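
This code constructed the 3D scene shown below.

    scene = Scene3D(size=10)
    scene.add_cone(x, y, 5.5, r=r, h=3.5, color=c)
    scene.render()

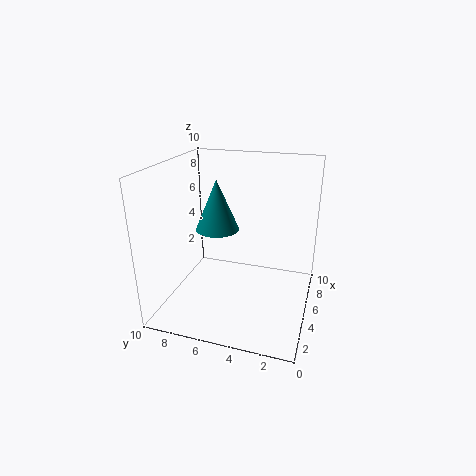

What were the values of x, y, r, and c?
x = 5
y = 6.5
r = 1.5
c = 'teal'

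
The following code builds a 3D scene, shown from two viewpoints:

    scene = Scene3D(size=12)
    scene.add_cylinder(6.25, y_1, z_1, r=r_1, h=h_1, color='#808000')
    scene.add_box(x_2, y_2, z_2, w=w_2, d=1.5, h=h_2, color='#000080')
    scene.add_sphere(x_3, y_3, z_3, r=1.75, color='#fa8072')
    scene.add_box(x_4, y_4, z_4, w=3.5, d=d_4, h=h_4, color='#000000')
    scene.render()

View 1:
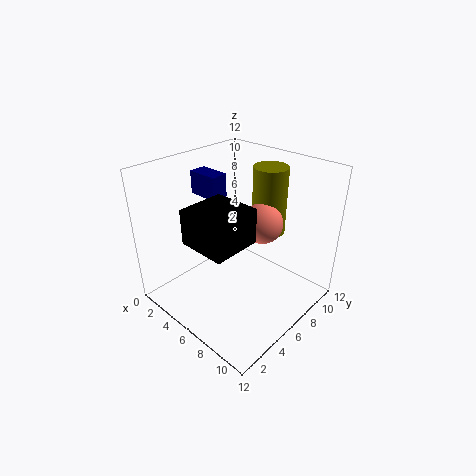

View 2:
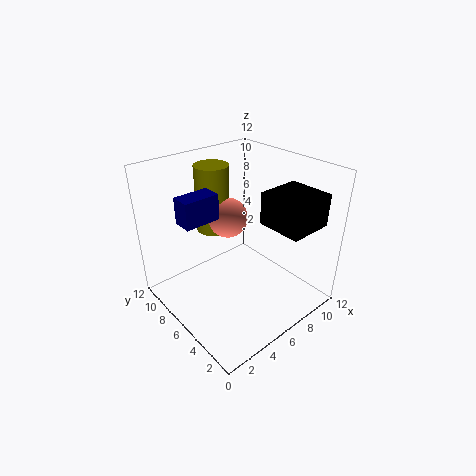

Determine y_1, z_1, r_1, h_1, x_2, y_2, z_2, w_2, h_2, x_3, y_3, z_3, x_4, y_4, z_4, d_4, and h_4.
y_1 = 9.75
z_1 = 5.25
r_1 = 1.5
h_1 = 6
x_2 = 1
y_2 = 5.5
z_2 = 8.75
w_2 = 2.75
h_2 = 2
x_3 = 6.75
y_3 = 8.25
z_3 = 6.75
x_4 = 6.25
y_4 = 0.25
z_4 = 8.25
d_4 = 3.5
h_4 = 2.5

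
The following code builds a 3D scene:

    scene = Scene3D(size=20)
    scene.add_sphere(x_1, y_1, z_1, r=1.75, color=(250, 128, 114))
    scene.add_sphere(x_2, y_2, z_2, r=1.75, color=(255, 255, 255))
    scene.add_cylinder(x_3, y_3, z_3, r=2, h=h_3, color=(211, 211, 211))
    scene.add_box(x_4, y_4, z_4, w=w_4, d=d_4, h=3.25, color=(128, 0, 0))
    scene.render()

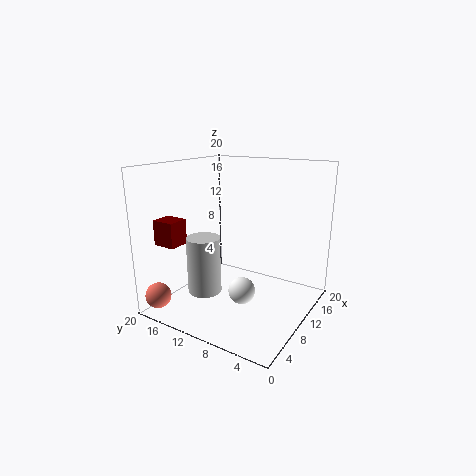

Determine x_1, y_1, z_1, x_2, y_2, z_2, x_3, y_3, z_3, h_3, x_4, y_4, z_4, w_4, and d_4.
x_1 = 2, y_1 = 18, z_1 = 2.5, x_2 = 6.5, y_2 = 7.25, z_2 = 4.25, x_3 = 2, y_3 = 9.75, z_3 = 5.75, h_3 = 6.75, x_4 = 1.5, y_4 = 14.25, z_4 = 10.25, w_4 = 2.75, d_4 = 3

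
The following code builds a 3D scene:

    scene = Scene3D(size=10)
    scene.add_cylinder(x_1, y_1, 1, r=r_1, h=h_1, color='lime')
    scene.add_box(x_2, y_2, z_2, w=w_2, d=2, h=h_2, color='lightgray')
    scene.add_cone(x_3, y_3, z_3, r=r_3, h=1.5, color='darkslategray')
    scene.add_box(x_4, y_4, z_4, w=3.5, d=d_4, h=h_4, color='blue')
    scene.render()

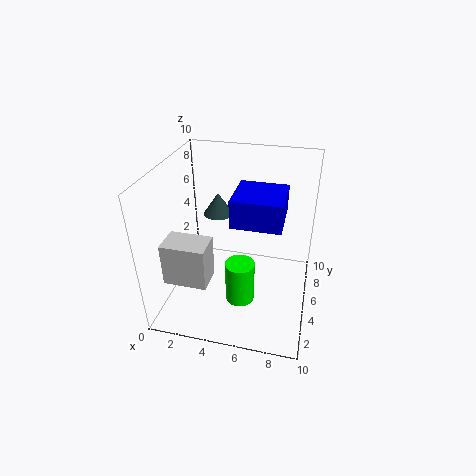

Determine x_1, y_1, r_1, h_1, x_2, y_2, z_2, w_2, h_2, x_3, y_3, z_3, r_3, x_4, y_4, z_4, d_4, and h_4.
x_1 = 5.5, y_1 = 3.5, r_1 = 1, h_1 = 3, x_2 = 0.5, y_2 = 2, z_2 = 2.5, w_2 = 3, h_2 = 3, x_3 = 3.5, y_3 = 5.5, z_3 = 6.5, r_3 = 1, x_4 = 4.5, y_4 = 4.5, z_4 = 6, d_4 = 3.5, h_4 = 2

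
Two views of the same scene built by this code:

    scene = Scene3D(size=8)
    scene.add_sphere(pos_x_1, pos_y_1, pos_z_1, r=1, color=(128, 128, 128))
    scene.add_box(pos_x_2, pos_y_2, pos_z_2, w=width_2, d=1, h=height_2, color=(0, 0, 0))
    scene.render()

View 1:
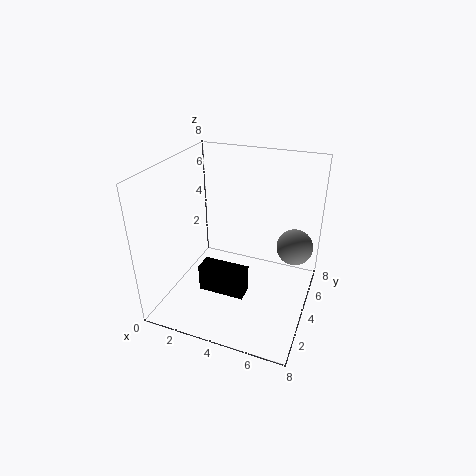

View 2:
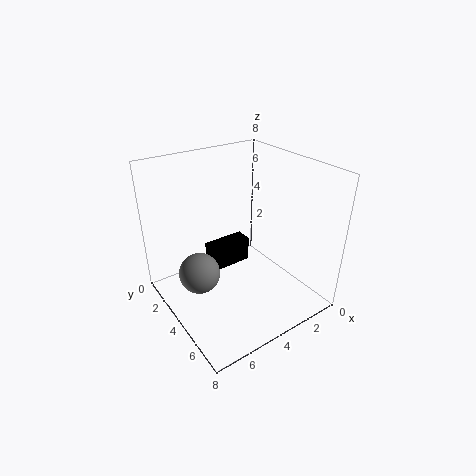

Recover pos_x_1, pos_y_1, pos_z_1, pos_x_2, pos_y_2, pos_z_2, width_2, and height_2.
pos_x_1 = 7
pos_y_1 = 5
pos_z_1 = 3.5
pos_x_2 = 2.5
pos_y_2 = 2
pos_z_2 = 1.5
width_2 = 2.5
height_2 = 1.5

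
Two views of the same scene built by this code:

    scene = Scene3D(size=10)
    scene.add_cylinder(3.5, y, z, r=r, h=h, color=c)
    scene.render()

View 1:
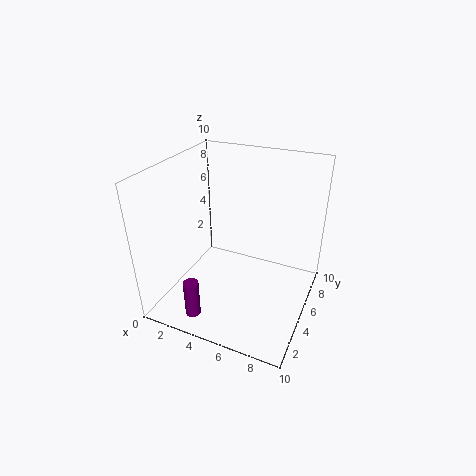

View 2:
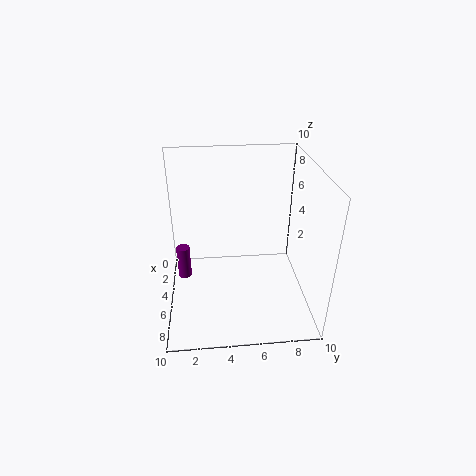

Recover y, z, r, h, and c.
y = 1; z = 1; r = 0.5; h = 2.5; c = 'purple'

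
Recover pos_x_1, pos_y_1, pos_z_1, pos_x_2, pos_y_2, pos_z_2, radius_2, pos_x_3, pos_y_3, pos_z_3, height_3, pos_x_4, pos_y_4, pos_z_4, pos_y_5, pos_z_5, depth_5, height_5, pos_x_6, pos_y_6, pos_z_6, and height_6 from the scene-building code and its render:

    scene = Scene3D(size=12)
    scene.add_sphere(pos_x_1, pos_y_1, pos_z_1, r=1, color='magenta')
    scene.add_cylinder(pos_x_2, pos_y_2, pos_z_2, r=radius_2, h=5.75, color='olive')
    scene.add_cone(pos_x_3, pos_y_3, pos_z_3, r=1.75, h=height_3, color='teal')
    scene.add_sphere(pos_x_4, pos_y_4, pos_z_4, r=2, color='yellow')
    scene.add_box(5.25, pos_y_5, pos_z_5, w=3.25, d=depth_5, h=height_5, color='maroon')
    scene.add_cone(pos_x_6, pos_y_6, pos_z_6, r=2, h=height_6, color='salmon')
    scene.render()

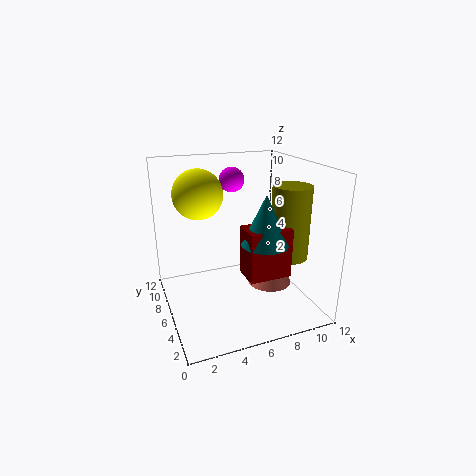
pos_x_1 = 5.75
pos_y_1 = 6.75
pos_z_1 = 10.75
pos_x_2 = 9.25
pos_y_2 = 3.25
pos_z_2 = 5
radius_2 = 1.5
pos_x_3 = 6.75
pos_y_3 = 2.5
pos_z_3 = 6.75
height_3 = 3.75
pos_x_4 = 3
pos_y_4 = 7
pos_z_4 = 9.75
pos_y_5 = 1.5
pos_z_5 = 4.25
depth_5 = 2.25
height_5 = 3.75
pos_x_6 = 9.5
pos_y_6 = 6.75
pos_z_6 = 0.75
height_6 = 3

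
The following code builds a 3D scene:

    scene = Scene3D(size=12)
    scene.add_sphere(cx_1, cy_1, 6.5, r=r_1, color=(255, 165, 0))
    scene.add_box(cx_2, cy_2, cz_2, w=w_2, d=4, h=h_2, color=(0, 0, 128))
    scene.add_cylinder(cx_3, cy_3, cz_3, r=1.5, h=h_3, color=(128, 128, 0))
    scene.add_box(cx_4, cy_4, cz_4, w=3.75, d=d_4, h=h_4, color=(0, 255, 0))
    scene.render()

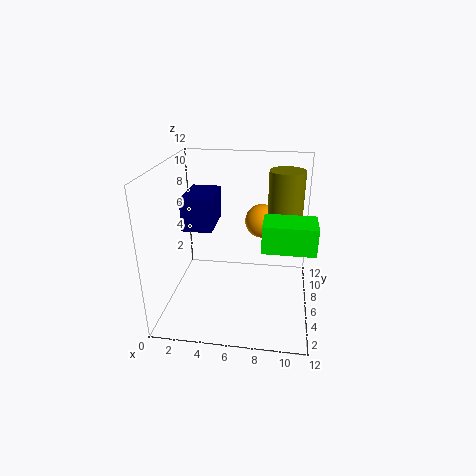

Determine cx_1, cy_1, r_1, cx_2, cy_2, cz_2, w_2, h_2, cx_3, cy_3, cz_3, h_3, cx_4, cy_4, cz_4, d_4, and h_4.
cx_1 = 7.75; cy_1 = 8.75; r_1 = 1.5; cx_2 = 1.5; cy_2 = 5; cz_2 = 6.75; w_2 = 2.5; h_2 = 2.75; cx_3 = 9.75; cy_3 = 8.25; cz_3 = 5.75; h_3 = 5.5; cx_4 = 8.25; cy_4 = 1.75; cz_4 = 7; d_4 = 2.5; h_4 = 2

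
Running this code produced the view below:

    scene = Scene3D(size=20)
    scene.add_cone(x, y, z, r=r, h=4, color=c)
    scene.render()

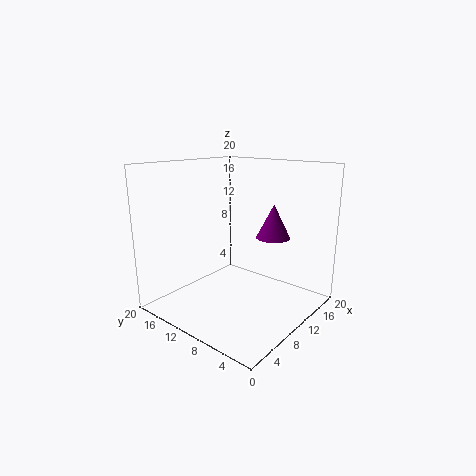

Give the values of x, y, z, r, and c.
x = 8
y = 3
z = 12
r = 2
c = 'purple'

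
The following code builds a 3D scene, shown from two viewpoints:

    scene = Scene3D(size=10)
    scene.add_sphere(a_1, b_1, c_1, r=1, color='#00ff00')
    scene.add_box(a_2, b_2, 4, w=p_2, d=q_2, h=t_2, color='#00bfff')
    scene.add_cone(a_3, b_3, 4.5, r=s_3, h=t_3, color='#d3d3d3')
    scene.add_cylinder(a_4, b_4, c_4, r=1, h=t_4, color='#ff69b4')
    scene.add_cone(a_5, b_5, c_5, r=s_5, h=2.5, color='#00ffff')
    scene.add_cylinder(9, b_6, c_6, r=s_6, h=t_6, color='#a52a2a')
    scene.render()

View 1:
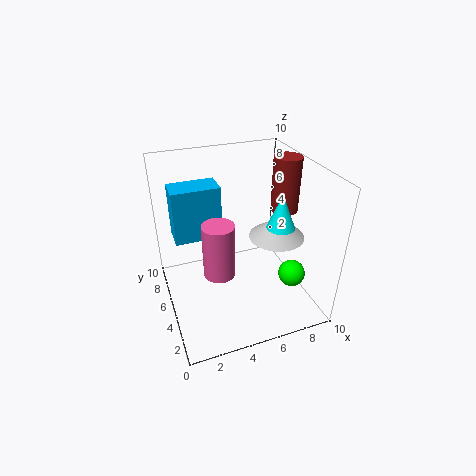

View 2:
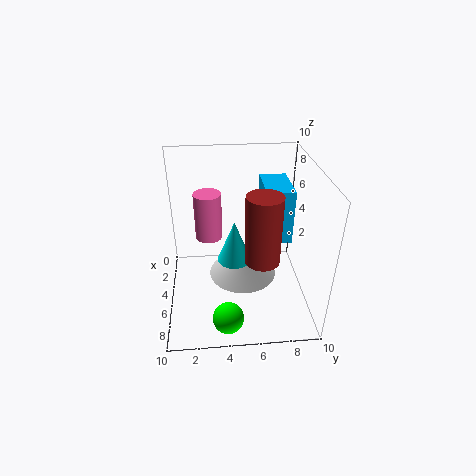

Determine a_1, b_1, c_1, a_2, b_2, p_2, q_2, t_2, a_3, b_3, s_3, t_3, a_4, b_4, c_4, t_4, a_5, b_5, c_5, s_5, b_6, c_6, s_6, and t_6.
a_1 = 9
b_1 = 4
c_1 = 1.5
a_2 = 1
b_2 = 7
p_2 = 3.5
q_2 = 2
t_2 = 4
a_3 = 8
b_3 = 5
s_3 = 2
t_3 = 1.5
a_4 = 3
b_4 = 3
c_4 = 4
t_4 = 3.5
a_5 = 8
b_5 = 4.5
c_5 = 5.5
s_5 = 1
b_6 = 6
c_6 = 6
s_6 = 1
t_6 = 4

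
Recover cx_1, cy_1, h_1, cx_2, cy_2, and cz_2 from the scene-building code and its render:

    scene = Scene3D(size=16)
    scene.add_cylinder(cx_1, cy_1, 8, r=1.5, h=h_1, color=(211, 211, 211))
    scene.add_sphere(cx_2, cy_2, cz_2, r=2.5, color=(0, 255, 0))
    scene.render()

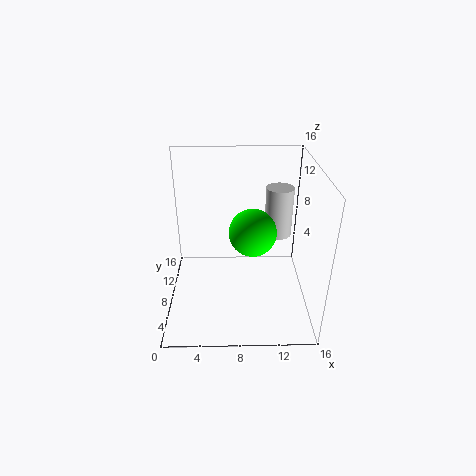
cx_1 = 12.5; cy_1 = 9; h_1 = 5.5; cx_2 = 9.5; cy_2 = 6.5; cz_2 = 9.5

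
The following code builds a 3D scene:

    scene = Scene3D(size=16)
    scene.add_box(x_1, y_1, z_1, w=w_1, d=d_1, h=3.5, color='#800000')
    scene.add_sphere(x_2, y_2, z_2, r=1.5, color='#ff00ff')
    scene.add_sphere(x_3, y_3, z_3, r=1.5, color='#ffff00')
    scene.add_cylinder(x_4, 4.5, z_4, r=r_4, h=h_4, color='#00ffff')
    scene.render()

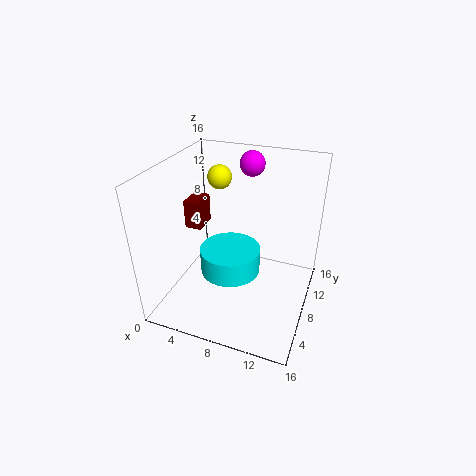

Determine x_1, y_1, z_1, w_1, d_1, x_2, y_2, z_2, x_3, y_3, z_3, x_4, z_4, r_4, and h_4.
x_1 = 0.5
y_1 = 9.5
z_1 = 7
w_1 = 2
d_1 = 3
x_2 = 7.5
y_2 = 14
z_2 = 14.5
x_3 = 3.5
y_3 = 13.5
z_3 = 12.5
x_4 = 8.5
z_4 = 6.5
r_4 = 3
h_4 = 2.5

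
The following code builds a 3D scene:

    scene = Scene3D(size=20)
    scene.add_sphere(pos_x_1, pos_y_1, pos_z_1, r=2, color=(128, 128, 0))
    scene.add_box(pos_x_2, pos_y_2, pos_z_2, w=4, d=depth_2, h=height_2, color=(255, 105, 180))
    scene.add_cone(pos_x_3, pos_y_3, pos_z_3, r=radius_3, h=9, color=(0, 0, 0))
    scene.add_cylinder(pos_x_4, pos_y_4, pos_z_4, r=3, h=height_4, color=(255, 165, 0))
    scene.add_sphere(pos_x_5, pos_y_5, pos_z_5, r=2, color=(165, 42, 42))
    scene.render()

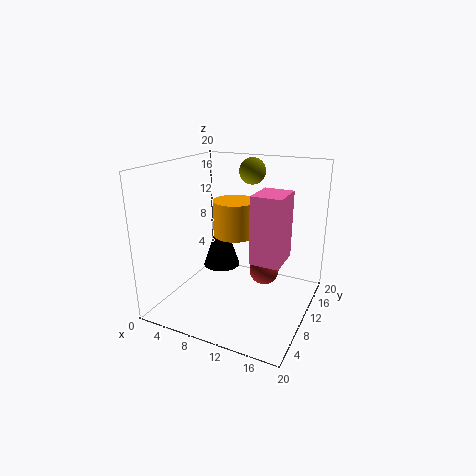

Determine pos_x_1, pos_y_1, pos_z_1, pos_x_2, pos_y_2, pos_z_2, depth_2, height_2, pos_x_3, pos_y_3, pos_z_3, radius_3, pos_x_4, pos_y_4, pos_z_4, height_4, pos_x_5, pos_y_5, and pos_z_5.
pos_x_1 = 9; pos_y_1 = 17; pos_z_1 = 18; pos_x_2 = 13; pos_y_2 = 7; pos_z_2 = 8; depth_2 = 5; height_2 = 9; pos_x_3 = 4; pos_y_3 = 16; pos_z_3 = 2; radius_3 = 3; pos_x_4 = 9; pos_y_4 = 11; pos_z_4 = 10; height_4 = 5; pos_x_5 = 14; pos_y_5 = 10; pos_z_5 = 6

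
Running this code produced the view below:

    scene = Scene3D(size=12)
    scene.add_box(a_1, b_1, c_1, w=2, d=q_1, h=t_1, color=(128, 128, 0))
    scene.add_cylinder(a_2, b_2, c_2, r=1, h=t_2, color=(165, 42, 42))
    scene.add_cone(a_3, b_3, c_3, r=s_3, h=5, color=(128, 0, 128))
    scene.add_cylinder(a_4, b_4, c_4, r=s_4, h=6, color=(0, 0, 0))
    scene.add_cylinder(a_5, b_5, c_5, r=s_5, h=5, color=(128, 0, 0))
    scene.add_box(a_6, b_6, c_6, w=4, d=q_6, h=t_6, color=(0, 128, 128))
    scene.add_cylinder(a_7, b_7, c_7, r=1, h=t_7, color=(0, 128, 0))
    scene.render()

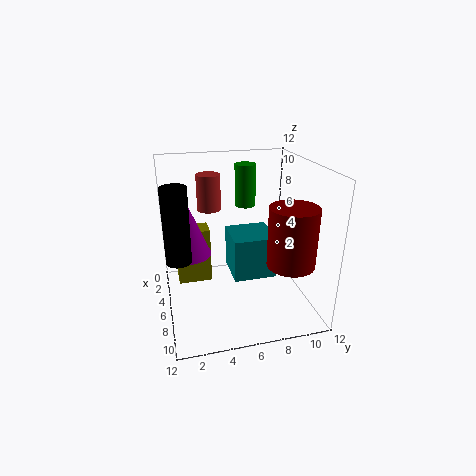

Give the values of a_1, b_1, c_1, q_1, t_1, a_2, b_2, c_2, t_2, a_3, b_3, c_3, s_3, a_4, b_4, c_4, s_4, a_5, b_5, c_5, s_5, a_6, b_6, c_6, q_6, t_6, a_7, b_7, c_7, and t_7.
a_1 = 2, b_1 = 1, c_1 = 1, q_1 = 3, t_1 = 5, a_2 = 4, b_2 = 4, c_2 = 8, t_2 = 3, a_3 = 4, b_3 = 2, c_3 = 4, s_3 = 2, a_4 = 7, b_4 = 1, c_4 = 5, s_4 = 1, a_5 = 8, b_5 = 10, c_5 = 4, s_5 = 2, a_6 = 1, b_6 = 6, c_6 = 1, q_6 = 4, t_6 = 4, a_7 = 1, b_7 = 8, c_7 = 7, t_7 = 4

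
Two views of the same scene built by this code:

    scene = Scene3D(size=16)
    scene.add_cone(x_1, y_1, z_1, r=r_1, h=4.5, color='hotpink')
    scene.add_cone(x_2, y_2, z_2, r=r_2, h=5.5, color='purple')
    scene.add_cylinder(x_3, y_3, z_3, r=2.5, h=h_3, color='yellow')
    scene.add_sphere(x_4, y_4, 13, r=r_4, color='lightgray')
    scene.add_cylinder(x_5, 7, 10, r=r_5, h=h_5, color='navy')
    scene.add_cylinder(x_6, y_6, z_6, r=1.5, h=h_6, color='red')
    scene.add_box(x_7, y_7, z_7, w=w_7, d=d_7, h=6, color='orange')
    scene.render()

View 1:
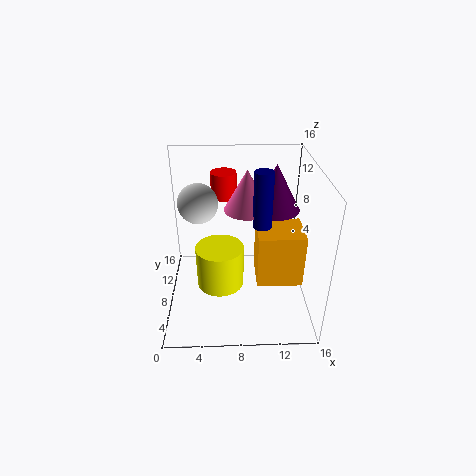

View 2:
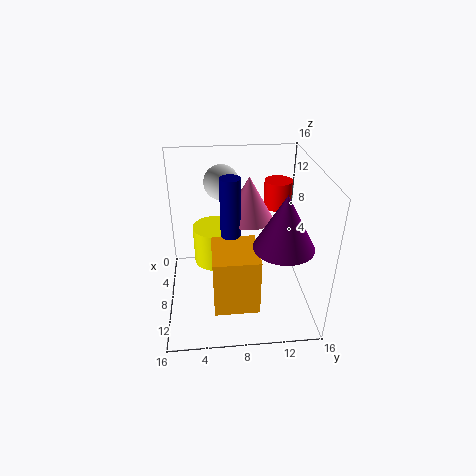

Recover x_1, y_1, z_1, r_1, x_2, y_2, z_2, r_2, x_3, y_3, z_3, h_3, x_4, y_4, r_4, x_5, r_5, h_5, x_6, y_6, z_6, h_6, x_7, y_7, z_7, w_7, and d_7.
x_1 = 9, y_1 = 9, z_1 = 11, r_1 = 2.5, x_2 = 12.5, y_2 = 12, z_2 = 9.5, r_2 = 3, x_3 = 6, y_3 = 5.5, z_3 = 4, h_3 = 4.5, x_4 = 4, y_4 = 6.5, r_4 = 2, x_5 = 10.5, r_5 = 1, h_5 = 6, x_6 = 6.5, y_6 = 12.5, z_6 = 11, h_6 = 3, x_7 = 10, y_7 = 5, z_7 = 3.5, w_7 = 5, d_7 = 4.5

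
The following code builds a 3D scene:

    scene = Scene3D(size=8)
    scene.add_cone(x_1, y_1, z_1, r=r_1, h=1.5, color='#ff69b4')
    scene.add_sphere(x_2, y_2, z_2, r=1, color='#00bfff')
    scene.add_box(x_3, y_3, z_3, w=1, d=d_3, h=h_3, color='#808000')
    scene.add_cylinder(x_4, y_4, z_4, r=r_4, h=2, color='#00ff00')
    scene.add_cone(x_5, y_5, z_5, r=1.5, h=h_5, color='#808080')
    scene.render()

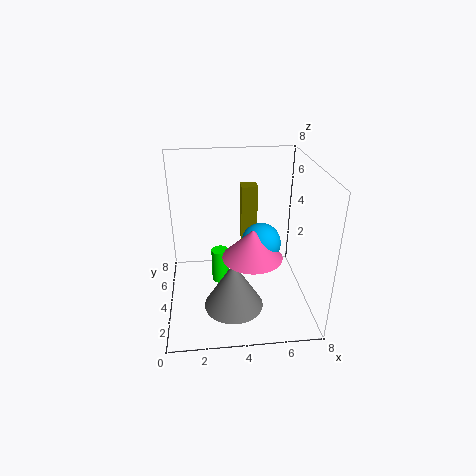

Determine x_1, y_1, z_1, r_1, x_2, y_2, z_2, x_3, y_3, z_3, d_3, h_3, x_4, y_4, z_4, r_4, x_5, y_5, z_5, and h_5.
x_1 = 4.5
y_1 = 2
z_1 = 4
r_1 = 1.5
x_2 = 5
y_2 = 2.5
z_2 = 4.5
x_3 = 4.5
y_3 = 6.5
z_3 = 2.5
d_3 = 1
h_3 = 3.5
x_4 = 3
y_4 = 4.5
z_4 = 1
r_4 = 0.5
x_5 = 3.5
y_5 = 1.5
z_5 = 1.5
h_5 = 2.5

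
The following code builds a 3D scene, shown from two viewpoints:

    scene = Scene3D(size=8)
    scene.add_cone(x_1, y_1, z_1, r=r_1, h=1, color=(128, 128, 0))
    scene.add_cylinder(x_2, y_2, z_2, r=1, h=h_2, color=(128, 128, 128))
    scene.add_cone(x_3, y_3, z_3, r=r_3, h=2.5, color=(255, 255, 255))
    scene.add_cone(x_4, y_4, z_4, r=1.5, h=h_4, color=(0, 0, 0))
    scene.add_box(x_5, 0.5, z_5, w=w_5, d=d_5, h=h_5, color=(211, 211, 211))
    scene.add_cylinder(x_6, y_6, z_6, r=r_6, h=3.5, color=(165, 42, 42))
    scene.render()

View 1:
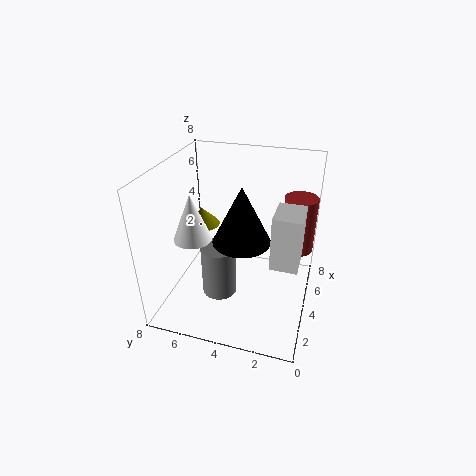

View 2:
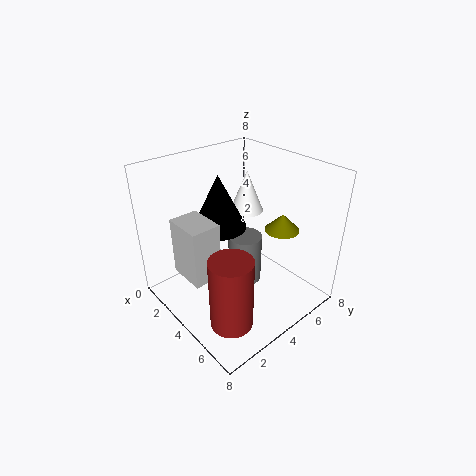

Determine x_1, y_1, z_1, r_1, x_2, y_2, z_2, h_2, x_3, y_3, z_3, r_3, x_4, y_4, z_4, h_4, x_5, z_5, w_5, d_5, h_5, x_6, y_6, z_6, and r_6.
x_1 = 5, y_1 = 6.5, z_1 = 4, r_1 = 1, x_2 = 3.5, y_2 = 5, z_2 = 0.5, h_2 = 3, x_3 = 2.5, y_3 = 6, z_3 = 4.5, r_3 = 1, x_4 = 3, y_4 = 3.5, z_4 = 4.5, h_4 = 3, x_5 = 3, z_5 = 3, w_5 = 2, d_5 = 1.5, h_5 = 3, x_6 = 7, y_6 = 1, z_6 = 2, r_6 = 1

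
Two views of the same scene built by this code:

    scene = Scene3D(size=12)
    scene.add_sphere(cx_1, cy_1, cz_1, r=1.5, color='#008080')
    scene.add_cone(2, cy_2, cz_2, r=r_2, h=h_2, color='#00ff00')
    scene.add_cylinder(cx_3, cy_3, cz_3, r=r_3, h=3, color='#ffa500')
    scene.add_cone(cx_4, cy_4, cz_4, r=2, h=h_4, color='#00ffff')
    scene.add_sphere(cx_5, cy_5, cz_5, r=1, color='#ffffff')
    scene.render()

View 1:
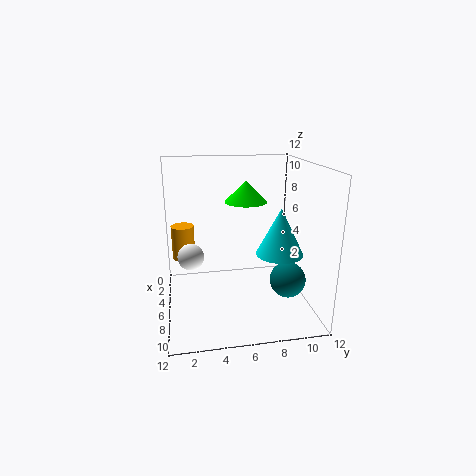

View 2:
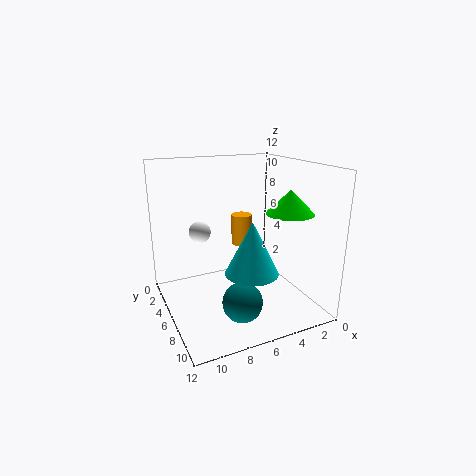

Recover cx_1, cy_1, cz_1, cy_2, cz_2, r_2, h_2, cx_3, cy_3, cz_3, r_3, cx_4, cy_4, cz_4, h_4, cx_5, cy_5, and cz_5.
cx_1 = 7.5; cy_1 = 10; cz_1 = 2.5; cy_2 = 7.5; cz_2 = 8; r_2 = 2; h_2 = 2; cx_3 = 3.5; cy_3 = 1.5; cz_3 = 3.5; r_3 = 1; cx_4 = 6.5; cy_4 = 9.5; cz_4 = 4.5; h_4 = 4; cx_5 = 8; cy_5 = 2; cz_5 = 5.5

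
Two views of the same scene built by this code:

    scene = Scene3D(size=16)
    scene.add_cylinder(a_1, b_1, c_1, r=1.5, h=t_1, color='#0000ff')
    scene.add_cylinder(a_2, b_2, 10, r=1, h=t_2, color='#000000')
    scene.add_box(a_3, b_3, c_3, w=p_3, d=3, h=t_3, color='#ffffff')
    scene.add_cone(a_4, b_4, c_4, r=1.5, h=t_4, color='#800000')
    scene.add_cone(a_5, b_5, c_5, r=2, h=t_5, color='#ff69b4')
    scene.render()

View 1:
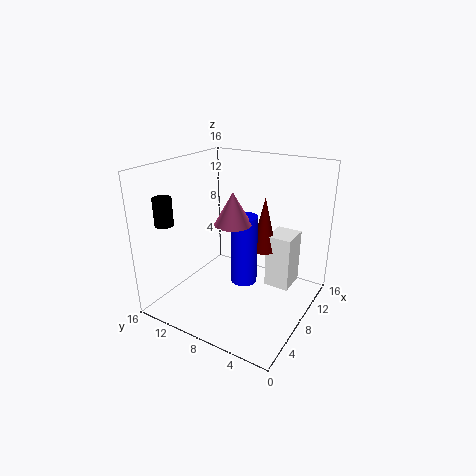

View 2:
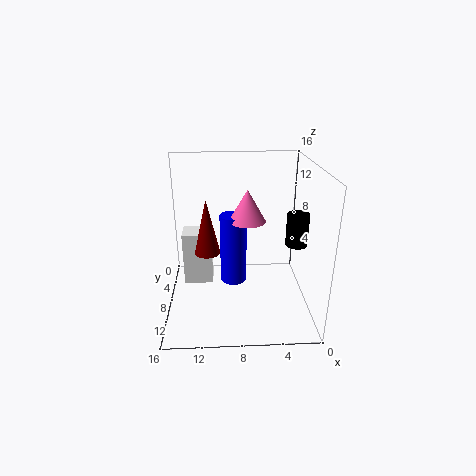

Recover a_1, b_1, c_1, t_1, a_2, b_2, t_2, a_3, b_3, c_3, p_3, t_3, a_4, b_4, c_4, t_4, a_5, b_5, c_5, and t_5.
a_1 = 8.5; b_1 = 7.5; c_1 = 2.5; t_1 = 8; a_2 = 3; b_2 = 14; t_2 = 3; a_3 = 11; b_3 = 3; c_3 = 1; p_3 = 3.5; t_3 = 6.5; a_4 = 11.5; b_4 = 6.5; c_4 = 5.5; t_4 = 6.5; a_5 = 7; b_5 = 8; c_5 = 10; t_5 = 3.5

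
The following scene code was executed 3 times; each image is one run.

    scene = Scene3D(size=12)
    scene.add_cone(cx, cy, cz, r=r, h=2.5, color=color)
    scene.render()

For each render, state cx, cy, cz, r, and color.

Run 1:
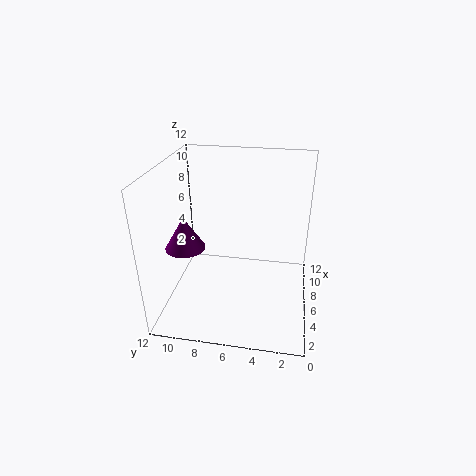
cx = 3
cy = 9.5
cz = 6.5
r = 1.5
color = 'purple'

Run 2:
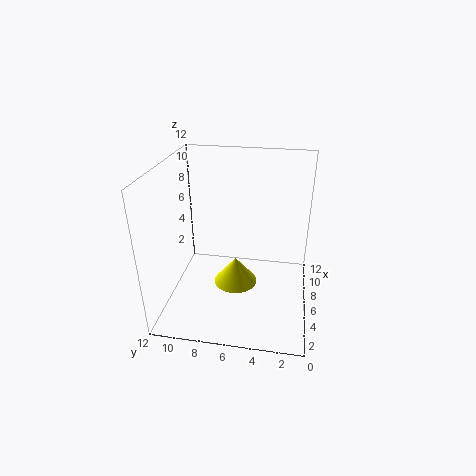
cx = 7.5
cy = 6.5
cz = 0.5
r = 2
color = 'yellow'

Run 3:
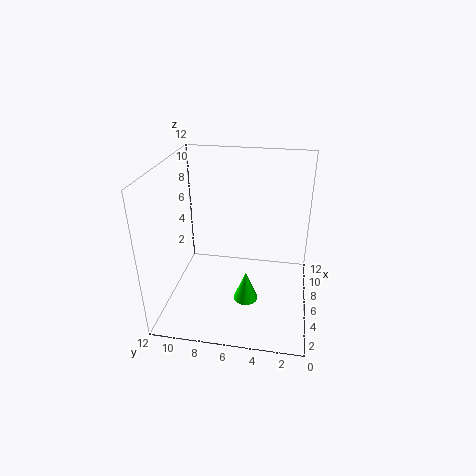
cx = 4
cy = 5
cz = 1.5
r = 1
color = 'lime'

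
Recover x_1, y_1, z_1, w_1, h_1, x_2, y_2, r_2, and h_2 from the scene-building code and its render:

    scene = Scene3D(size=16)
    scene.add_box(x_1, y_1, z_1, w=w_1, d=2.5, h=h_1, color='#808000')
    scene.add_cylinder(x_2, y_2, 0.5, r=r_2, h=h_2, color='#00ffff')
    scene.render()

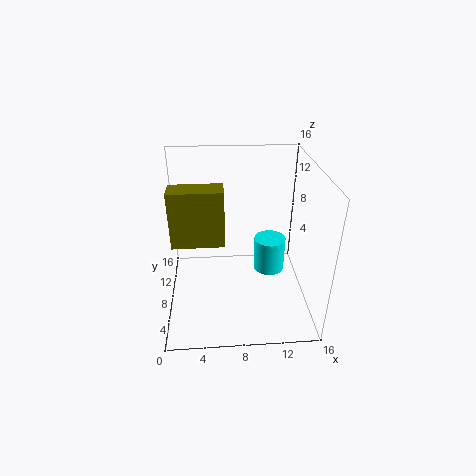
x_1 = 1
y_1 = 5.5
z_1 = 8.5
w_1 = 5.5
h_1 = 6
x_2 = 12.5
y_2 = 12.5
r_2 = 2
h_2 = 4.5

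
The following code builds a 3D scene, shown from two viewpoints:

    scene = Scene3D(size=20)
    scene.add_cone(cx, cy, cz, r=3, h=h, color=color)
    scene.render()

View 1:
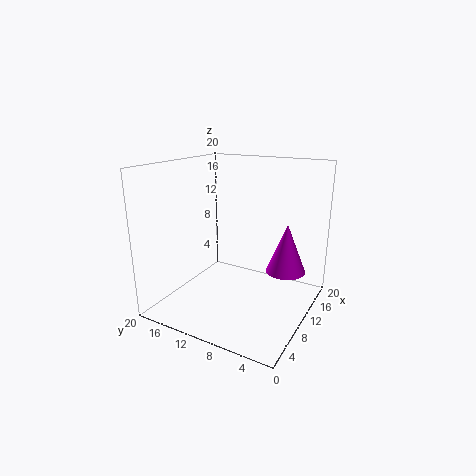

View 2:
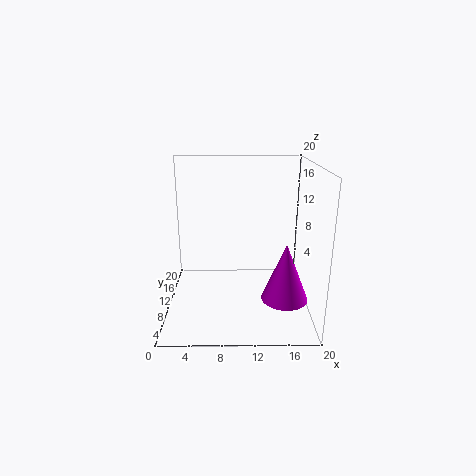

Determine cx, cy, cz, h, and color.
cx = 16
cy = 5
cz = 3.5
h = 7.5
color = 'magenta'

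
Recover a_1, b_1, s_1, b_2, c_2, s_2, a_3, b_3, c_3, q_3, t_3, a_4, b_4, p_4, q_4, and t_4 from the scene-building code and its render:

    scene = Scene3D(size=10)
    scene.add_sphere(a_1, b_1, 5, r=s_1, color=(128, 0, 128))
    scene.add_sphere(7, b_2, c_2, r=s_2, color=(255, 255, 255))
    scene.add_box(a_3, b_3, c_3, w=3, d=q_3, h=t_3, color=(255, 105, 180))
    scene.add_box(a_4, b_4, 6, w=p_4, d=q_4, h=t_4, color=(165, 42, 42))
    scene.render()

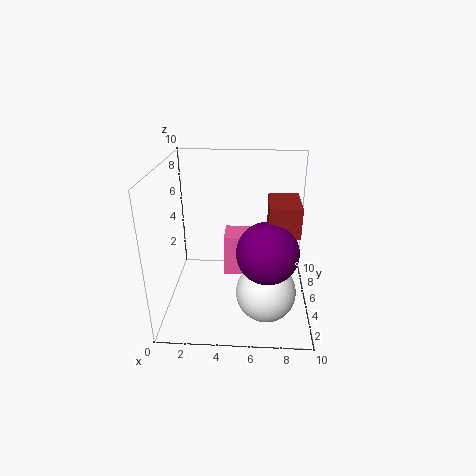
a_1 = 7; b_1 = 3; s_1 = 2; b_2 = 3; c_2 = 2; s_2 = 2; a_3 = 4; b_3 = 5; c_3 = 2; q_3 = 2; t_3 = 3; a_4 = 7; b_4 = 3; p_4 = 2; q_4 = 3; t_4 = 2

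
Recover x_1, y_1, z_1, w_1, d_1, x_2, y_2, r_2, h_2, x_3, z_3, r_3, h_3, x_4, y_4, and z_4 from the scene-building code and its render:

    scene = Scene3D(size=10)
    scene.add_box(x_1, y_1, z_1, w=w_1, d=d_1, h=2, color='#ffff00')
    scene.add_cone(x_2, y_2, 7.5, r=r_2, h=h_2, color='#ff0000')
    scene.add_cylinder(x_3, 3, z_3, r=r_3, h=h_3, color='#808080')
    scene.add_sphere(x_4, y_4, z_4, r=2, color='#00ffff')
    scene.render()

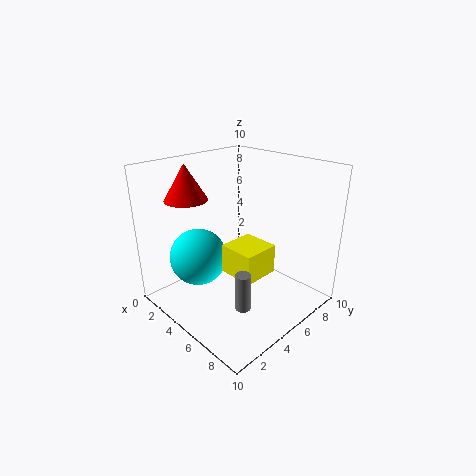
x_1 = 5
y_1 = 3.5
z_1 = 3
w_1 = 2.5
d_1 = 2.5
x_2 = 2
y_2 = 3
r_2 = 1.5
h_2 = 2.5
x_3 = 7.5
z_3 = 1.5
r_3 = 0.5
h_3 = 2.5
x_4 = 3
y_4 = 3
z_4 = 3.5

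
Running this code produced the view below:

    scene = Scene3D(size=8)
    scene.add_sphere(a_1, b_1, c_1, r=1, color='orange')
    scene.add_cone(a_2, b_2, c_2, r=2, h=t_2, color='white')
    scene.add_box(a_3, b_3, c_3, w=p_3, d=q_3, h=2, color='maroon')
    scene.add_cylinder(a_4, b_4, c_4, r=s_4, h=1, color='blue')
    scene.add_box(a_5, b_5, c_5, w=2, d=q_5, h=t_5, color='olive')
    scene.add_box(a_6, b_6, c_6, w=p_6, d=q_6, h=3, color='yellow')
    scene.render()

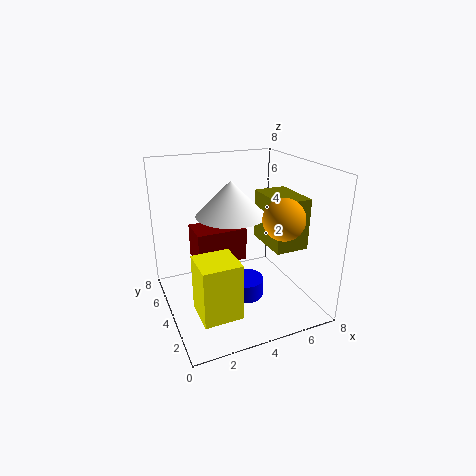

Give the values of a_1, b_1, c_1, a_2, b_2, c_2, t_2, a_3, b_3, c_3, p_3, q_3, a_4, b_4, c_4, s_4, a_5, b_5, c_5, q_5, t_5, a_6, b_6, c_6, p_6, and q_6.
a_1 = 5, b_1 = 1, c_1 = 6, a_2 = 4, b_2 = 5, c_2 = 5, t_2 = 2, a_3 = 2, b_3 = 5, c_3 = 2, p_3 = 3, q_3 = 2, a_4 = 4, b_4 = 3, c_4 = 1, s_4 = 1, a_5 = 6, b_5 = 3, c_5 = 3, q_5 = 3, t_5 = 3, a_6 = 1, b_6 = 1, c_6 = 1, p_6 = 2, q_6 = 2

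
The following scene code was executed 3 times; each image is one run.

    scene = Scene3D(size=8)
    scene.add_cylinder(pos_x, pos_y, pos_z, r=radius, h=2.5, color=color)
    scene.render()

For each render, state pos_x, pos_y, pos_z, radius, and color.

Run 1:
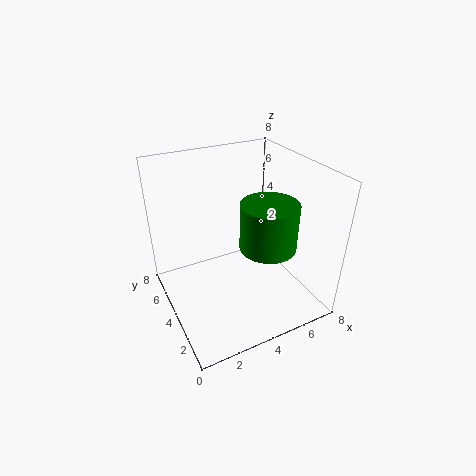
pos_x = 5
pos_y = 2.5
pos_z = 4
radius = 1.5
color = 'green'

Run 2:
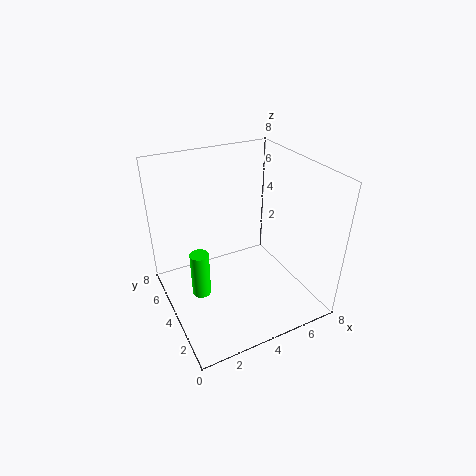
pos_x = 1.5
pos_y = 3.5
pos_z = 1.5
radius = 0.5
color = 'lime'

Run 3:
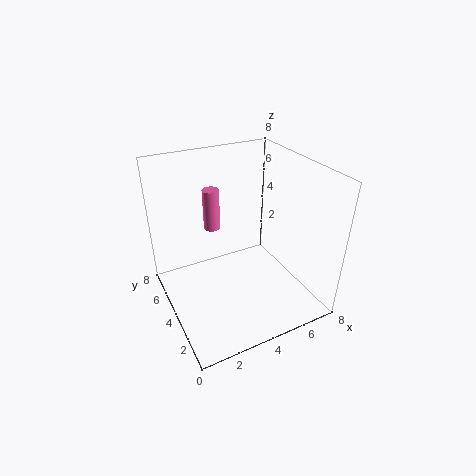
pos_x = 3.5
pos_y = 6.5
pos_z = 3.5
radius = 0.5
color = 'hotpink'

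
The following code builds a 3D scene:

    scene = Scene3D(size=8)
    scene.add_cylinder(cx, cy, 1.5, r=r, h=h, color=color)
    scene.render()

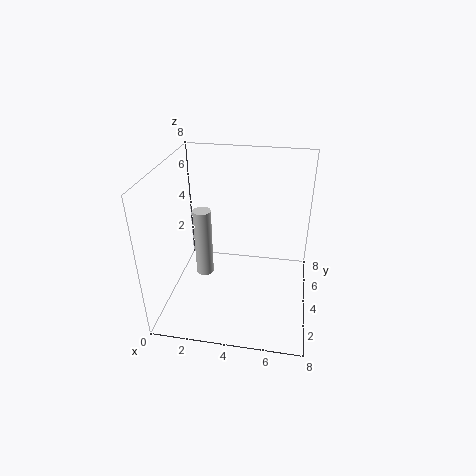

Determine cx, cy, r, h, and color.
cx = 2
cy = 4
r = 0.5
h = 4
color = 'lightgray'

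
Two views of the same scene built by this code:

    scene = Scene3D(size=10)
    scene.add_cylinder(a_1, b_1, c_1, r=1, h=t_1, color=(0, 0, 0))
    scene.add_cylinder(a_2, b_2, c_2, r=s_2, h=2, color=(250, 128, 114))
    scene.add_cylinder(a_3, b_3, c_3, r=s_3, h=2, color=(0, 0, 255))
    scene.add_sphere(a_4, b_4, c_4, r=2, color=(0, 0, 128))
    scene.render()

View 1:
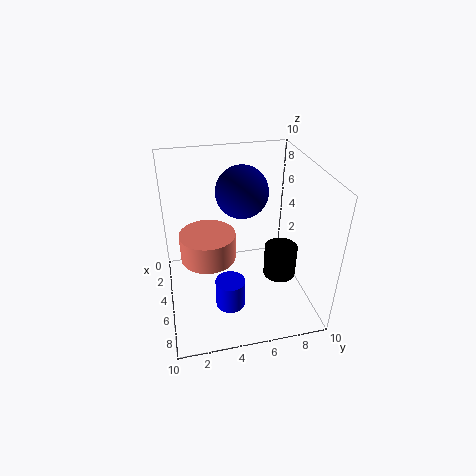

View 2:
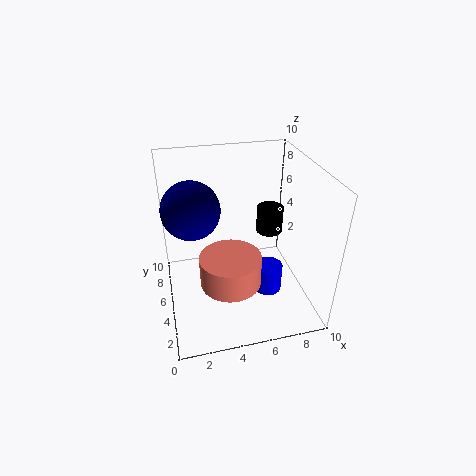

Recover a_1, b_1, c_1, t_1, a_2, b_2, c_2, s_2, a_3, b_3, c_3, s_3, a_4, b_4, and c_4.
a_1 = 8; b_1 = 7; c_1 = 4; t_1 = 2; a_2 = 4; b_2 = 3; c_2 = 3; s_2 = 2; a_3 = 7; b_3 = 4; c_3 = 1; s_3 = 1; a_4 = 2; b_4 = 6; c_4 = 7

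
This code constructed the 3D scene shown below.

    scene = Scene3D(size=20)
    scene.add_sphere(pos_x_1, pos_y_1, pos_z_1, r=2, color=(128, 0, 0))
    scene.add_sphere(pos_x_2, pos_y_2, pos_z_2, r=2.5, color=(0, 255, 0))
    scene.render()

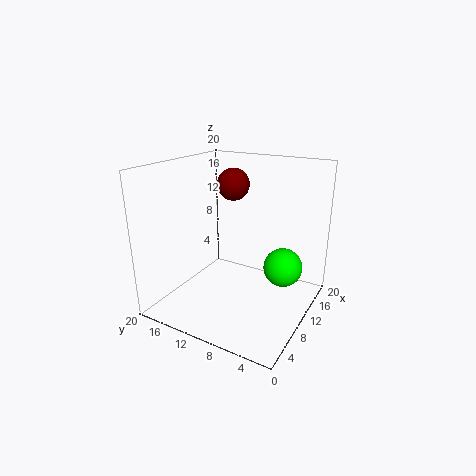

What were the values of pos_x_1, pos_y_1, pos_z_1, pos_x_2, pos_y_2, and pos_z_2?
pos_x_1 = 8
pos_y_1 = 9.5
pos_z_1 = 18
pos_x_2 = 9.5
pos_y_2 = 3
pos_z_2 = 7.5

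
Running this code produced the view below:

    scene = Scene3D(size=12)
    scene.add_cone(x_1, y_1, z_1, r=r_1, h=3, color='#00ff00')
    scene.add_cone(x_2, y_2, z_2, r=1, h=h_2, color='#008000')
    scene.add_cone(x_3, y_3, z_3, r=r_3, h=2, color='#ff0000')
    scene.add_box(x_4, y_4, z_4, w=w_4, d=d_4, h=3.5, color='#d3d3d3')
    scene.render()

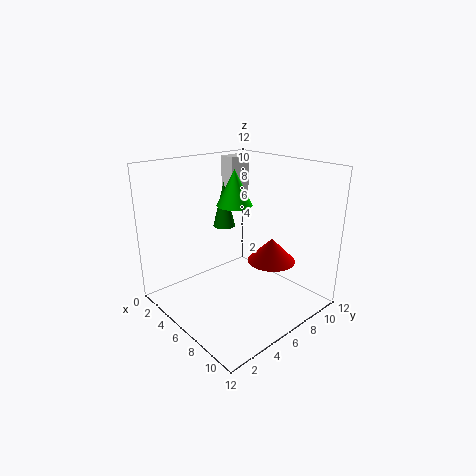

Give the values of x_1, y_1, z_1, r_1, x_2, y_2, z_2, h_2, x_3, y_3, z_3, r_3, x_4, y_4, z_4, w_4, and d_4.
x_1 = 5, y_1 = 6.5, z_1 = 8.5, r_1 = 1.5, x_2 = 3, y_2 = 7, z_2 = 6, h_2 = 4, x_3 = 8, y_3 = 8, z_3 = 4, r_3 = 2, x_4 = 1.5, y_4 = 8, z_4 = 8.5, w_4 = 1.5, d_4 = 2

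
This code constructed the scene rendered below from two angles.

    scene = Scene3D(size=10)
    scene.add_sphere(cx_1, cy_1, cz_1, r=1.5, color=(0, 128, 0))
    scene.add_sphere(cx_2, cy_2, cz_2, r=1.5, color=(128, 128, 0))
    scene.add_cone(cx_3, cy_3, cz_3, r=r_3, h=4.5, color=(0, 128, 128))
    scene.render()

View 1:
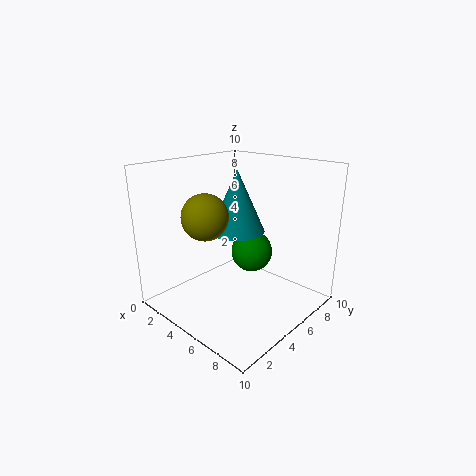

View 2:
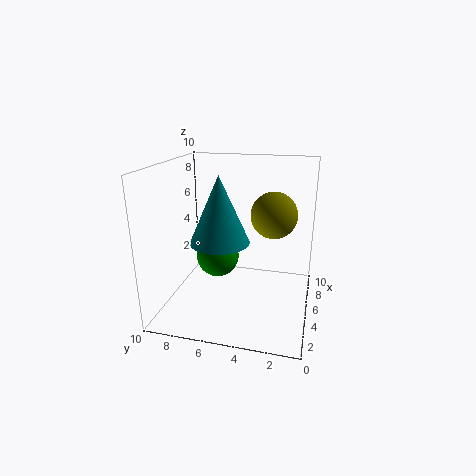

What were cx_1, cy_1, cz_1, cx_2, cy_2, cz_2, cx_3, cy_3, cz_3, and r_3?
cx_1 = 5; cy_1 = 6.5; cz_1 = 3.5; cx_2 = 4.5; cy_2 = 2.5; cz_2 = 7; cx_3 = 4; cy_3 = 6; cz_3 = 5; r_3 = 2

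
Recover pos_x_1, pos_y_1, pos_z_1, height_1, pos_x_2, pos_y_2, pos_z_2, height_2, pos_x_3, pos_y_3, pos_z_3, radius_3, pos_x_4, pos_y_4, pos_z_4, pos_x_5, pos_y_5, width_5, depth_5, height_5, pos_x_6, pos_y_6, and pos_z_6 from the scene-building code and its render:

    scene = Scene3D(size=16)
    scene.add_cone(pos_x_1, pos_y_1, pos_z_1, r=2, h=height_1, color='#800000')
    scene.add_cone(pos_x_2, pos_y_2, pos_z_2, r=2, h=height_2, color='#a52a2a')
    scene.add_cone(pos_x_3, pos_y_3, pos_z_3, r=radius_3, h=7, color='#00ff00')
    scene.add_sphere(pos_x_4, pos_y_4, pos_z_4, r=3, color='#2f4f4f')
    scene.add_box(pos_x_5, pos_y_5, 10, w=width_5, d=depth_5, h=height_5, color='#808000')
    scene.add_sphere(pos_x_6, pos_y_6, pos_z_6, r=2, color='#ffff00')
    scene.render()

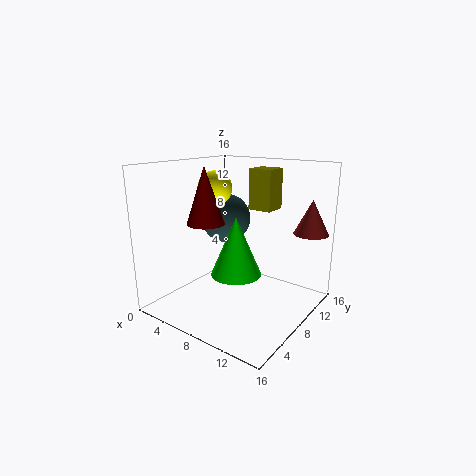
pos_x_1 = 6, pos_y_1 = 5, pos_z_1 = 10, height_1 = 6, pos_x_2 = 14, pos_y_2 = 14, pos_z_2 = 8, height_2 = 4, pos_x_3 = 7, pos_y_3 = 9, pos_z_3 = 3, radius_3 = 3, pos_x_4 = 4, pos_y_4 = 11, pos_z_4 = 9, pos_x_5 = 6, pos_y_5 = 13, width_5 = 3, depth_5 = 3, height_5 = 5, pos_x_6 = 4, pos_y_6 = 9, pos_z_6 = 13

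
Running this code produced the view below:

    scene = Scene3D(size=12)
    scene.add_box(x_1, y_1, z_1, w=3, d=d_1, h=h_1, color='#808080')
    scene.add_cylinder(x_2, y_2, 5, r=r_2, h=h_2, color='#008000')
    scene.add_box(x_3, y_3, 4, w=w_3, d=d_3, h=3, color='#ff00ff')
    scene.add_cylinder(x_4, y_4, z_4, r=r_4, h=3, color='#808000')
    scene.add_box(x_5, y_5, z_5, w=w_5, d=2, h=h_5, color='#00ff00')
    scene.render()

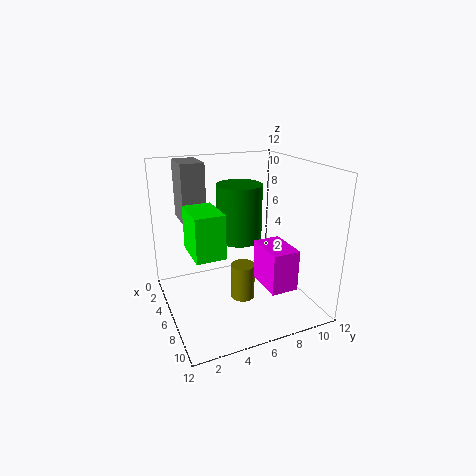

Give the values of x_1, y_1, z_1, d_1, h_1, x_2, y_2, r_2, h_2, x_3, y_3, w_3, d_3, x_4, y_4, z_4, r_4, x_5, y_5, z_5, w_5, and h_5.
x_1 = 1
y_1 = 2
z_1 = 7
d_1 = 2
h_1 = 5
x_2 = 4
y_2 = 7
r_2 = 2
h_2 = 5
x_3 = 9
y_3 = 6
w_3 = 3
d_3 = 2
x_4 = 7
y_4 = 6
z_4 = 1
r_4 = 1
x_5 = 8
y_5 = 1
z_5 = 7
w_5 = 3
h_5 = 3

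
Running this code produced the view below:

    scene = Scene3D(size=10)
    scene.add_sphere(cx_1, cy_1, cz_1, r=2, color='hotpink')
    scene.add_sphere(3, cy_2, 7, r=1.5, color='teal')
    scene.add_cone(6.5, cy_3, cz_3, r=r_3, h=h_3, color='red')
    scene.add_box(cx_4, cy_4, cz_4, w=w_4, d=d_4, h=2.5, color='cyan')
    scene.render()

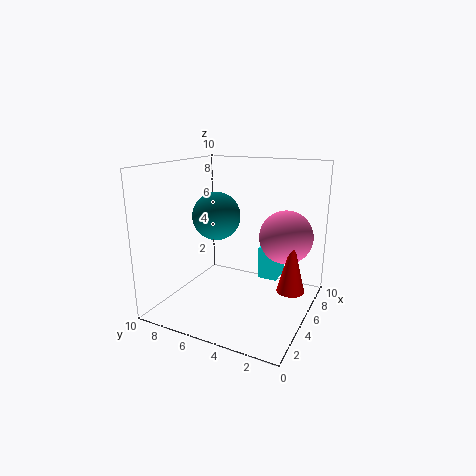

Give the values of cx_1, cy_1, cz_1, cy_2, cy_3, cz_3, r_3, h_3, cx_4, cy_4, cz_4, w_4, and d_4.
cx_1 = 8, cy_1 = 2.5, cz_1 = 4.5, cy_2 = 5.5, cy_3 = 1.5, cz_3 = 1, r_3 = 1, h_3 = 4, cx_4 = 7.5, cy_4 = 3, cz_4 = 1, w_4 = 2, d_4 = 1.5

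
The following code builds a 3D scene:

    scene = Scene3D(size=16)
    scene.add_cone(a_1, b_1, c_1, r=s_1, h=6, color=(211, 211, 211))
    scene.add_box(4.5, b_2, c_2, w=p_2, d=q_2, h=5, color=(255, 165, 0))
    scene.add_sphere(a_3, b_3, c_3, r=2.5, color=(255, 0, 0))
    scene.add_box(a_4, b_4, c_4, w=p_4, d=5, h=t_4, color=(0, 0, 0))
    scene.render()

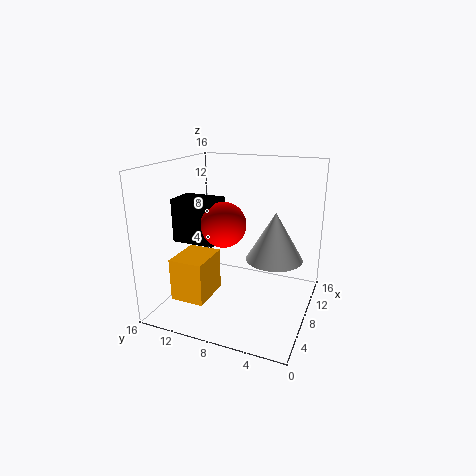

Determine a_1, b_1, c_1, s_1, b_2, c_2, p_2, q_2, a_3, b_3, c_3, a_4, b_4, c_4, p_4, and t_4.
a_1 = 12.5, b_1 = 5, c_1 = 4, s_1 = 3.5, b_2 = 11, c_2 = 0.5, p_2 = 5, q_2 = 4, a_3 = 7.5, b_3 = 9.5, c_3 = 9.5, a_4 = 6.5, b_4 = 10.5, c_4 = 7, p_4 = 3.5, t_4 = 5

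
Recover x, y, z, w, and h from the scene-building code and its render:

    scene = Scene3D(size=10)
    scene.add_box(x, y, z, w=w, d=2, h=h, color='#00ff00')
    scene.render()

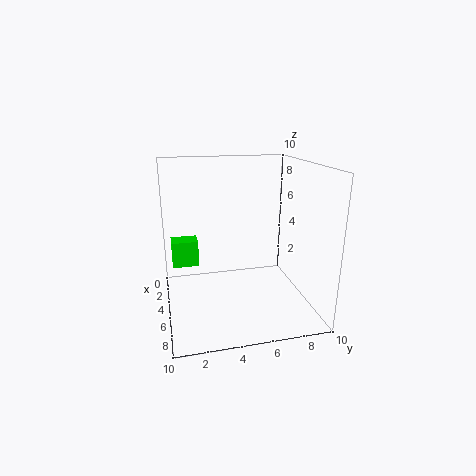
x = 1
y = 0.5
z = 2
w = 1.5
h = 2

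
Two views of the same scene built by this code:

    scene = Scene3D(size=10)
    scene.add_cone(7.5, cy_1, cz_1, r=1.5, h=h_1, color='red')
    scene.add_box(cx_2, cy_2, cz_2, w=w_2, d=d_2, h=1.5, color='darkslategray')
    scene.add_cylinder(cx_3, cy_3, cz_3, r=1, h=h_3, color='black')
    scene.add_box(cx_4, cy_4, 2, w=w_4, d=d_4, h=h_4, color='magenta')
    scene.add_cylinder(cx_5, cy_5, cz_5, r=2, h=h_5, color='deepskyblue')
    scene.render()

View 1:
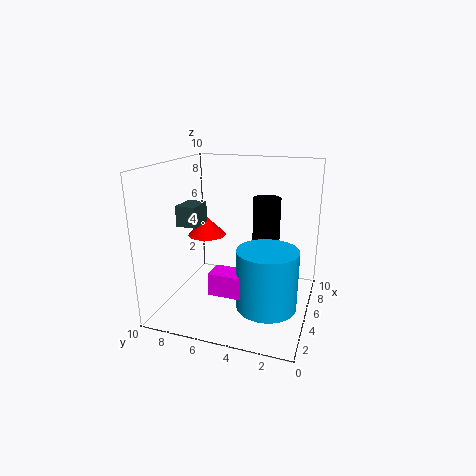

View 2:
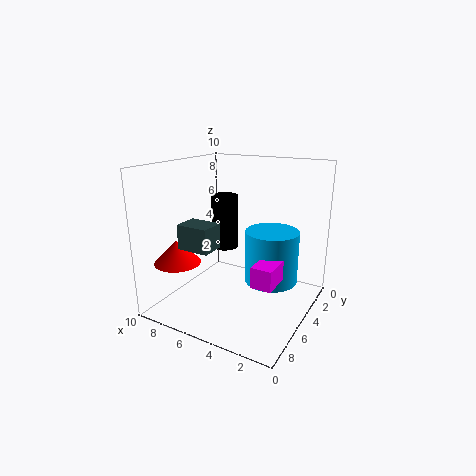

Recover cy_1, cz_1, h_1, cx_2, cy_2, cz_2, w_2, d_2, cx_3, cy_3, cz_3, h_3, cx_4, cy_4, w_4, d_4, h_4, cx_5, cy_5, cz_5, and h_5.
cy_1 = 8.5; cz_1 = 4; h_1 = 1.5; cx_2 = 4.5; cy_2 = 8; cz_2 = 5.5; w_2 = 2; d_2 = 1.5; cx_3 = 7; cy_3 = 3.5; cz_3 = 3.5; h_3 = 4; cx_4 = 2; cy_4 = 3.5; w_4 = 1.5; d_4 = 2.5; h_4 = 1.5; cx_5 = 3.5; cy_5 = 2.5; cz_5 = 1; h_5 = 4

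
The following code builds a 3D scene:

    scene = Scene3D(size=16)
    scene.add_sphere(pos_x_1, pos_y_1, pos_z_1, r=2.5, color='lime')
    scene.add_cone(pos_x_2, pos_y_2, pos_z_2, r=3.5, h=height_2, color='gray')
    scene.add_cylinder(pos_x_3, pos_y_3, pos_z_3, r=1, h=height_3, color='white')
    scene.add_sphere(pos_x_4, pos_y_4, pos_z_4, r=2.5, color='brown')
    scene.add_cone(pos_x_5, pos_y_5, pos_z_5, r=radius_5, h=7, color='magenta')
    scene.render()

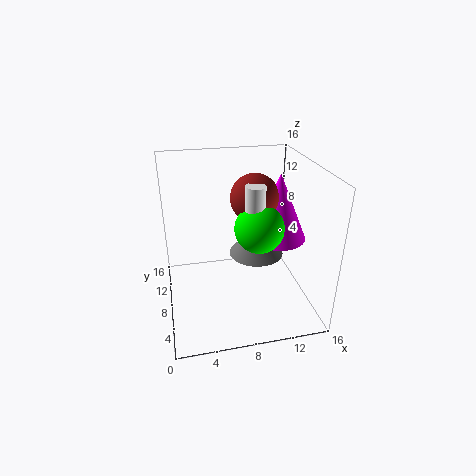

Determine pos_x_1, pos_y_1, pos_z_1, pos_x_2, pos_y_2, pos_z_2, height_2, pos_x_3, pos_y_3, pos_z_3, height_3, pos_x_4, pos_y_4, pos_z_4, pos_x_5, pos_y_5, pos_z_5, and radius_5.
pos_x_1 = 9.5, pos_y_1 = 5, pos_z_1 = 10.5, pos_x_2 = 11.5, pos_y_2 = 12.5, pos_z_2 = 3, height_2 = 4, pos_x_3 = 9, pos_y_3 = 5, pos_z_3 = 12.5, height_3 = 2.5, pos_x_4 = 9.5, pos_y_4 = 7, pos_z_4 = 13, pos_x_5 = 12, pos_y_5 = 6.5, pos_z_5 = 8.5, radius_5 = 3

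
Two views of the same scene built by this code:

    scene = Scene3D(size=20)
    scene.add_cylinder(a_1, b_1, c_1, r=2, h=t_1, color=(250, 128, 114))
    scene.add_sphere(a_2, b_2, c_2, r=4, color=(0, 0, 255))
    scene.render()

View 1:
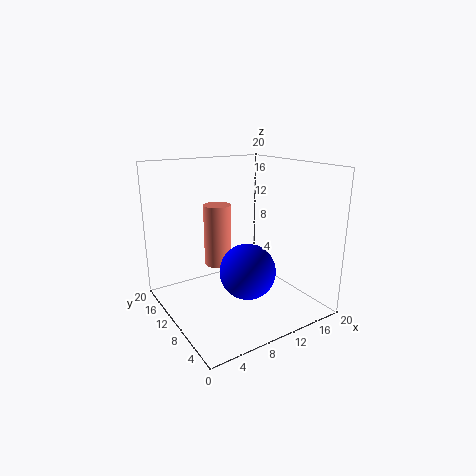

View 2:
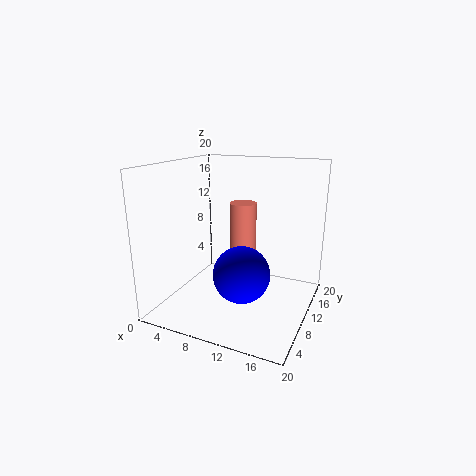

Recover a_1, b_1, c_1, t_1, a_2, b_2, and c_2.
a_1 = 9
b_1 = 14
c_1 = 5
t_1 = 9
a_2 = 11
b_2 = 9
c_2 = 5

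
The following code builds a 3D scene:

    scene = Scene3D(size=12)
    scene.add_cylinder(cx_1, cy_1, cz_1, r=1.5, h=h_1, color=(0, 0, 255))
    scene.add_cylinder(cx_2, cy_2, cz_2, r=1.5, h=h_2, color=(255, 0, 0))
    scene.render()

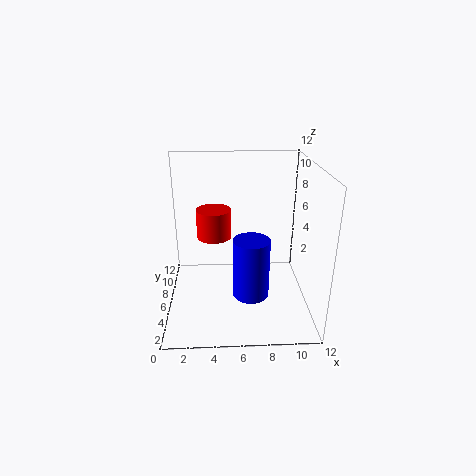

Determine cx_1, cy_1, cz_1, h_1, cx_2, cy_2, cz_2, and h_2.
cx_1 = 7, cy_1 = 4.5, cz_1 = 1.5, h_1 = 5, cx_2 = 4, cy_2 = 7.5, cz_2 = 5.5, h_2 = 2.5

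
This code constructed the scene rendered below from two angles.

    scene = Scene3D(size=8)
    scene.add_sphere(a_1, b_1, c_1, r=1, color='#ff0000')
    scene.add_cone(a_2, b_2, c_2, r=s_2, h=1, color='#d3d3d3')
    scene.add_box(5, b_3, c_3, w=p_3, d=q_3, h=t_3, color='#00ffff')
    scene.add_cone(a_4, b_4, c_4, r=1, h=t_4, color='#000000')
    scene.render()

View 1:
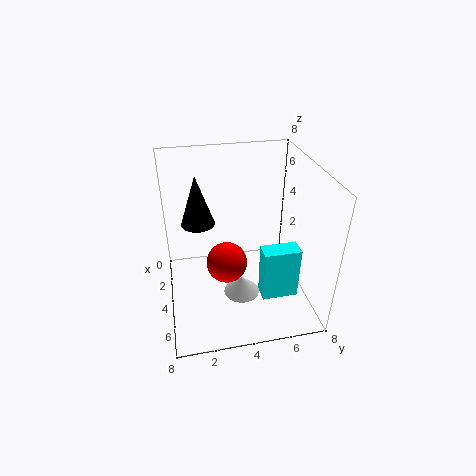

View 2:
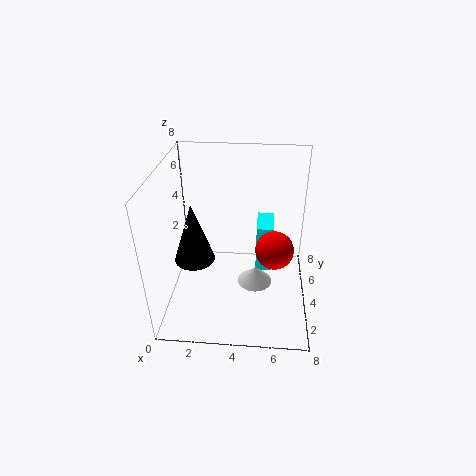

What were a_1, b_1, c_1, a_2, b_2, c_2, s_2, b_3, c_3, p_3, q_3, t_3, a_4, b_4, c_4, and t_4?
a_1 = 6, b_1 = 3, c_1 = 4, a_2 = 5, b_2 = 4, c_2 = 1, s_2 = 1, b_3 = 5, c_3 = 1, p_3 = 1, q_3 = 2, t_3 = 3, a_4 = 2, b_4 = 2, c_4 = 4, t_4 = 3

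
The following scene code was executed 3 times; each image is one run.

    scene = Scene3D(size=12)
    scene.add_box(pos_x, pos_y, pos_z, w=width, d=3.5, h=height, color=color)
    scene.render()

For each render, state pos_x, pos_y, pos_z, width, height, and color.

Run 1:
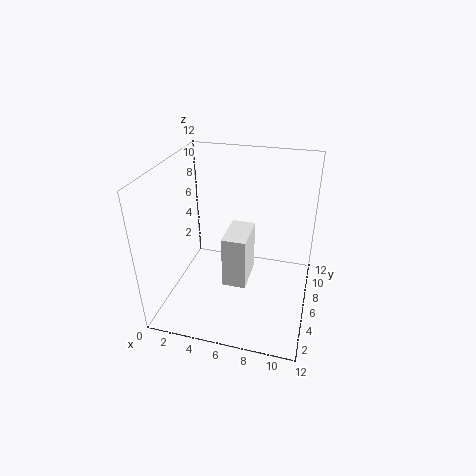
pos_x = 5; pos_y = 4.5; pos_z = 2; width = 2; height = 4.5; color = 'white'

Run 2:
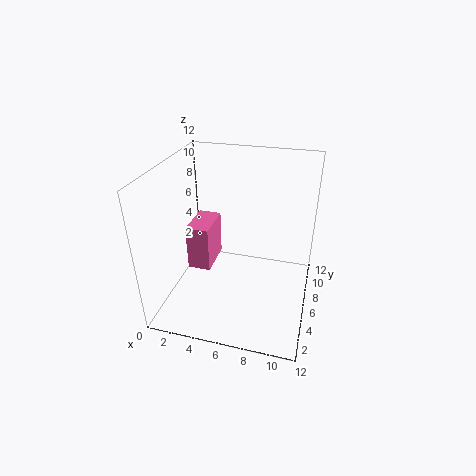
pos_x = 1.5; pos_y = 5.5; pos_z = 2.5; width = 2; height = 4; color = 'hotpink'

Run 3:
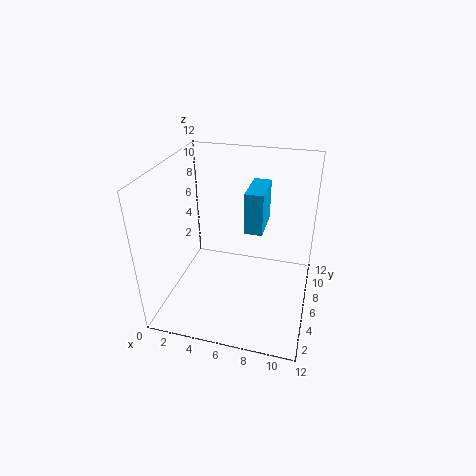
pos_x = 6.5; pos_y = 6; pos_z = 6.5; width = 1.5; height = 3.5; color = 'deepskyblue'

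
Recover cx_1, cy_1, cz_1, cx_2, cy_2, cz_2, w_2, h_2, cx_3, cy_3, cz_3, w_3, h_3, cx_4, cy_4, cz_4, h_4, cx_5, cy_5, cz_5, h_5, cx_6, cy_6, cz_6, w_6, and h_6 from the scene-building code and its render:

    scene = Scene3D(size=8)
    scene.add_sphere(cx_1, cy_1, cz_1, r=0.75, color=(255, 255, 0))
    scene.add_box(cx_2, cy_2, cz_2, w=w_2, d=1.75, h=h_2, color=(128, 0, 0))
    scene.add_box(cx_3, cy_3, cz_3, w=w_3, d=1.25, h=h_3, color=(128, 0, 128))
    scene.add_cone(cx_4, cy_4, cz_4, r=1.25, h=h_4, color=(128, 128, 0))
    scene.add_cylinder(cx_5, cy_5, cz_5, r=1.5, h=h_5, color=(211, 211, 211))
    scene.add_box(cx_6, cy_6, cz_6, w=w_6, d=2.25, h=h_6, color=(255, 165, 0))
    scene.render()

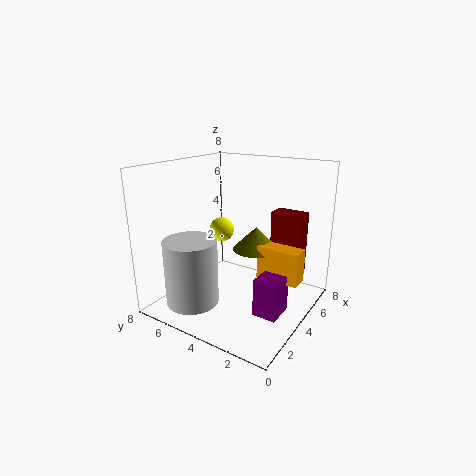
cx_1 = 5.25; cy_1 = 6; cz_1 = 3.75; cx_2 = 5; cy_2 = 0.75; cz_2 = 2; w_2 = 1; h_2 = 3.5; cx_3 = 2.25; cy_3 = 0.75; cz_3 = 0.75; w_3 = 1.5; h_3 = 2; cx_4 = 4.25; cy_4 = 3; cz_4 = 3.5; h_4 = 1.25; cx_5 = 2.25; cy_5 = 6; cz_5 = 0.25; h_5 = 3.75; cx_6 = 3.5; cy_6 = 0.25; cz_6 = 2.25; w_6 = 1; h_6 = 1.75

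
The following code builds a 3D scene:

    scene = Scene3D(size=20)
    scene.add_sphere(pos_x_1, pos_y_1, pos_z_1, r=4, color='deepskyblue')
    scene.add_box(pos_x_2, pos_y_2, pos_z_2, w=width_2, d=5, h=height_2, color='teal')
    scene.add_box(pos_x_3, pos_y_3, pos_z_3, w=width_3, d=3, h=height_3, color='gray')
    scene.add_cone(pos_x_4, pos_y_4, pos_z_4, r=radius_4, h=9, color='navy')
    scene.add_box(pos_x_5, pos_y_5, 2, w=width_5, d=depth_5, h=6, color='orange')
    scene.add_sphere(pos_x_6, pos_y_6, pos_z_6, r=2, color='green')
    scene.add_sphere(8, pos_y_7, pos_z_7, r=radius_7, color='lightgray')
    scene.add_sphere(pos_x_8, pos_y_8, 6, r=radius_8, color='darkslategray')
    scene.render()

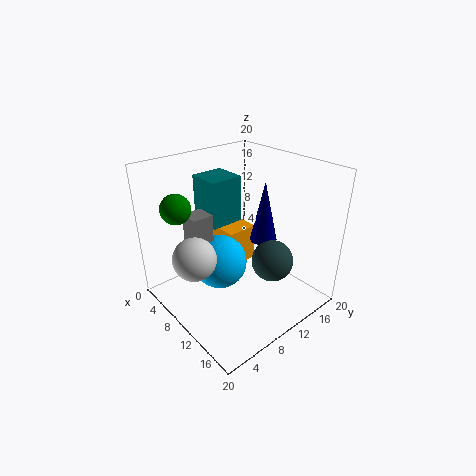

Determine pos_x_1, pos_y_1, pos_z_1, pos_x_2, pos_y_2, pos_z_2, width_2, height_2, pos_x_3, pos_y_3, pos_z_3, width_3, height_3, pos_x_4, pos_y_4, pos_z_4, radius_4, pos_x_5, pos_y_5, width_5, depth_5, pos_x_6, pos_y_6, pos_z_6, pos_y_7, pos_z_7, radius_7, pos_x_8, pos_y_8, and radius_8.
pos_x_1 = 7, pos_y_1 = 9, pos_z_1 = 5, pos_x_2 = 1, pos_y_2 = 9, pos_z_2 = 10, width_2 = 5, height_2 = 7, pos_x_3 = 4, pos_y_3 = 5, pos_z_3 = 9, width_3 = 3, height_3 = 4, pos_x_4 = 10, pos_y_4 = 15, pos_z_4 = 8, radius_4 = 2, pos_x_5 = 1, pos_y_5 = 12, width_5 = 5, depth_5 = 5, pos_x_6 = 6, pos_y_6 = 3, pos_z_6 = 15, pos_y_7 = 4, pos_z_7 = 8, radius_7 = 3, pos_x_8 = 13, pos_y_8 = 14, radius_8 = 3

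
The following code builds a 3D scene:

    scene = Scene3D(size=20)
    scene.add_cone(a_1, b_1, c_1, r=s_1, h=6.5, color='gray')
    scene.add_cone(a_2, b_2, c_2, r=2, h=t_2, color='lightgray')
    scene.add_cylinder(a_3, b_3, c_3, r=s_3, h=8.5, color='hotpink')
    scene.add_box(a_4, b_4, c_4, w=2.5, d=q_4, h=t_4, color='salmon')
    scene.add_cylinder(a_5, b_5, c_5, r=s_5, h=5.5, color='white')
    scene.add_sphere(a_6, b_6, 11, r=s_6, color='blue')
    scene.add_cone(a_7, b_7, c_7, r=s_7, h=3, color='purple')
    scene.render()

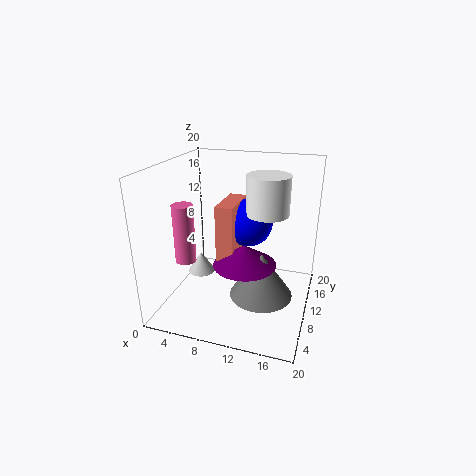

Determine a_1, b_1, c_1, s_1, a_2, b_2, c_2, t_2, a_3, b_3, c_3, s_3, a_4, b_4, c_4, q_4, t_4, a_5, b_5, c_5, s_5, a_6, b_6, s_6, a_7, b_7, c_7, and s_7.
a_1 = 13.5
b_1 = 10
c_1 = 1.5
s_1 = 4.5
a_2 = 4
b_2 = 10.5
c_2 = 3.5
t_2 = 3
a_3 = 2.5
b_3 = 8.5
c_3 = 6
s_3 = 1.5
a_4 = 7
b_4 = 9
c_4 = 5.5
q_4 = 6.5
t_4 = 9
a_5 = 13.5
b_5 = 12.5
c_5 = 13
s_5 = 3
a_6 = 10.5
b_6 = 13.5
s_6 = 3.5
a_7 = 11
b_7 = 10
c_7 = 6
s_7 = 4.5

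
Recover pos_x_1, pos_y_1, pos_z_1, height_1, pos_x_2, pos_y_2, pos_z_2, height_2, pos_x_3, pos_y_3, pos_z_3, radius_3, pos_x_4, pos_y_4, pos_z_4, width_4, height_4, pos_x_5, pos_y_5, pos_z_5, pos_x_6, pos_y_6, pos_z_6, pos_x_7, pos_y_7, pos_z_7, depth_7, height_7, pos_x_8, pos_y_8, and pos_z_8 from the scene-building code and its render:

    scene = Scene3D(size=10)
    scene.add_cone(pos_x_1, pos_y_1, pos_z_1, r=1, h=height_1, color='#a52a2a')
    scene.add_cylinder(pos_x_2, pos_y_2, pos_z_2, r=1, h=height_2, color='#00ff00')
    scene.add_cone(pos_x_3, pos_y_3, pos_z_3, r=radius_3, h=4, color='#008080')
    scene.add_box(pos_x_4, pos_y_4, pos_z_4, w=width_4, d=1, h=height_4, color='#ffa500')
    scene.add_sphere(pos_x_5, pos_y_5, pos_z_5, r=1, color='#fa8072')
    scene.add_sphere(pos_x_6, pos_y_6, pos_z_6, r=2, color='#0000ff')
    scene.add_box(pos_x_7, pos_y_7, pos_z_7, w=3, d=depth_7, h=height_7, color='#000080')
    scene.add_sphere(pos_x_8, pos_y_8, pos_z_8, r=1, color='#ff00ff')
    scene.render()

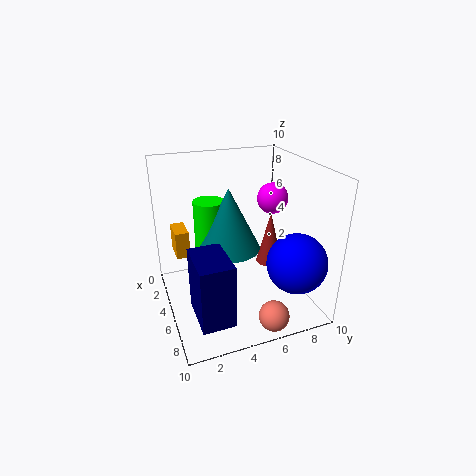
pos_x_1 = 4; pos_y_1 = 8; pos_z_1 = 2; height_1 = 4; pos_x_2 = 5; pos_y_2 = 3; pos_z_2 = 4; height_2 = 4; pos_x_3 = 6; pos_y_3 = 4; pos_z_3 = 5; radius_3 = 2; pos_x_4 = 1; pos_y_4 = 1; pos_z_4 = 3; width_4 = 2; height_4 = 2; pos_x_5 = 9; pos_y_5 = 6; pos_z_5 = 1; pos_x_6 = 8; pos_y_6 = 8; pos_z_6 = 4; pos_x_7 = 7; pos_y_7 = 1; pos_z_7 = 2; depth_7 = 2; height_7 = 4; pos_x_8 = 6; pos_y_8 = 7; pos_z_8 = 8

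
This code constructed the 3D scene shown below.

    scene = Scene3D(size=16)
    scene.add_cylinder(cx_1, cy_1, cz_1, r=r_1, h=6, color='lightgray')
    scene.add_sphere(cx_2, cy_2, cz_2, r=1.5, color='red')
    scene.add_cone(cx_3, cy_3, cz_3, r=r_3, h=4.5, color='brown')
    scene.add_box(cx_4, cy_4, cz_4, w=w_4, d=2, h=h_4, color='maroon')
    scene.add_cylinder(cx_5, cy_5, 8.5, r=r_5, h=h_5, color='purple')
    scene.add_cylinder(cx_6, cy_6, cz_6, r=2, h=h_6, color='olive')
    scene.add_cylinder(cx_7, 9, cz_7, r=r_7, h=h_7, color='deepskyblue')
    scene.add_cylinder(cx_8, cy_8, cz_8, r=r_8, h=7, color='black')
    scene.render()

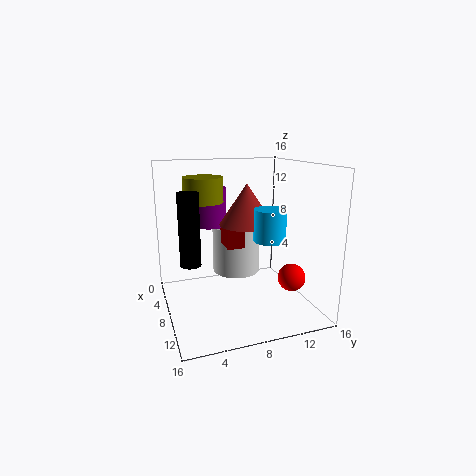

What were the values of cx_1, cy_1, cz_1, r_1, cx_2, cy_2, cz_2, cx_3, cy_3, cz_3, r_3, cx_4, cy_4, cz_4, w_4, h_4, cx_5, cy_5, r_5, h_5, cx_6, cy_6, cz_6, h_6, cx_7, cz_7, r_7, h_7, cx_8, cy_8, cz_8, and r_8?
cx_1 = 3, cy_1 = 9.5, cz_1 = 2, r_1 = 3, cx_2 = 11.5, cy_2 = 13, cz_2 = 4, cx_3 = 8, cy_3 = 9, cz_3 = 9.5, r_3 = 3, cx_4 = 2, cy_4 = 7, cz_4 = 6.5, w_4 = 5.5, h_4 = 2.5, cx_5 = 3.5, cy_5 = 6, r_5 = 2, h_5 = 4.5, cx_6 = 9, cy_6 = 4, cz_6 = 12.5, h_6 = 2.5, cx_7 = 14, cz_7 = 9.5, r_7 = 1.5, h_7 = 3, cx_8 = 11.5, cy_8 = 2, cz_8 = 7, r_8 = 1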